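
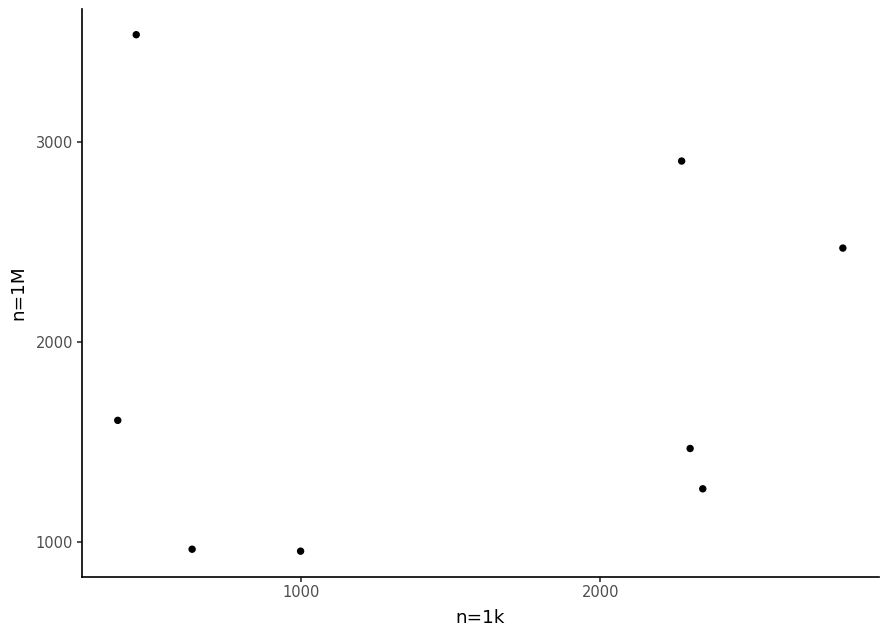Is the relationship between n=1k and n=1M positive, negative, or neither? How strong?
no clear correlation

Points are roughly uncorrelated; weak (|r| ≈ 0.1).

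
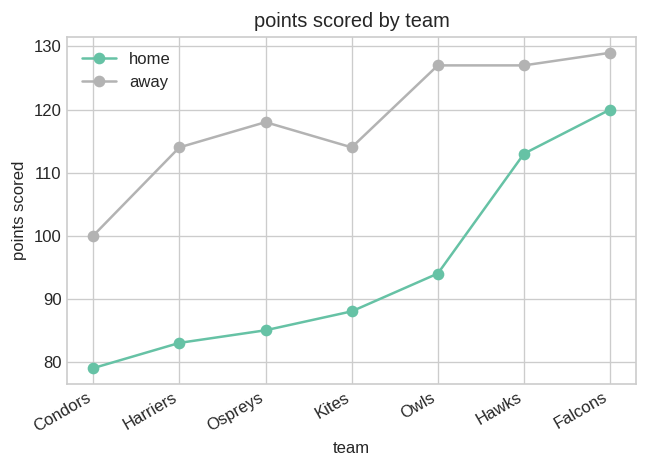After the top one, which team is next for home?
Top 3 for home: Falcons ≈ 120, Hawks ≈ 115, Owls ≈ 95.

Hawks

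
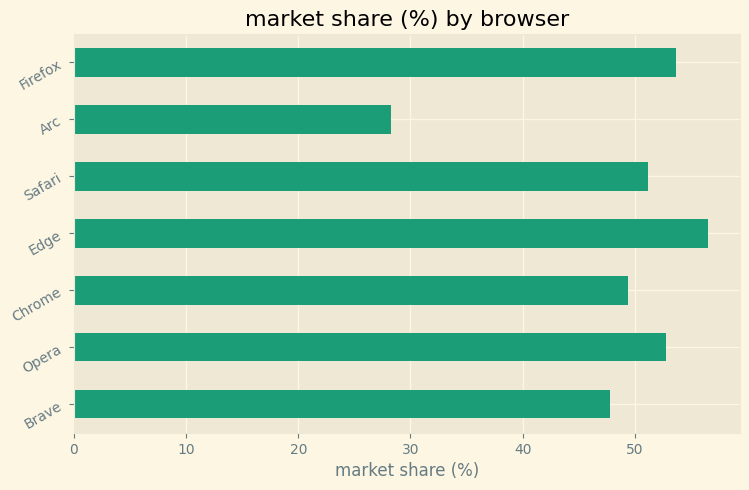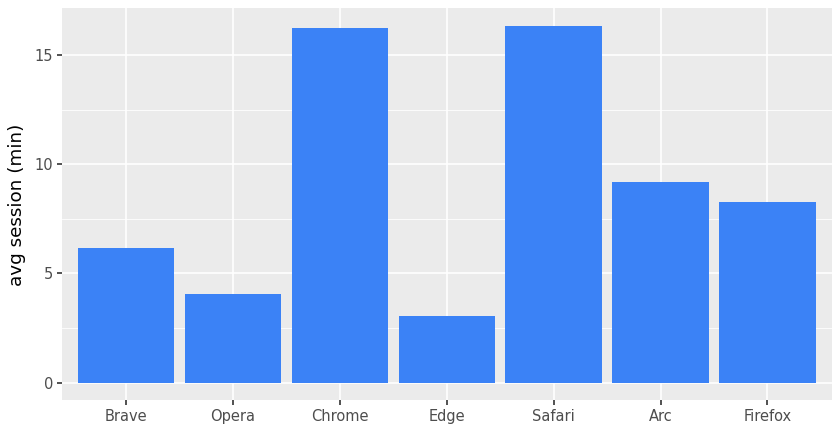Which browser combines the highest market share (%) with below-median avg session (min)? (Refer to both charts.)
Chart 2 median avg session (min) ≈ 8; below-median browsers: Brave, Opera, Edge. Among those, Edge has the highest market share (%) (≈ 60).

Edge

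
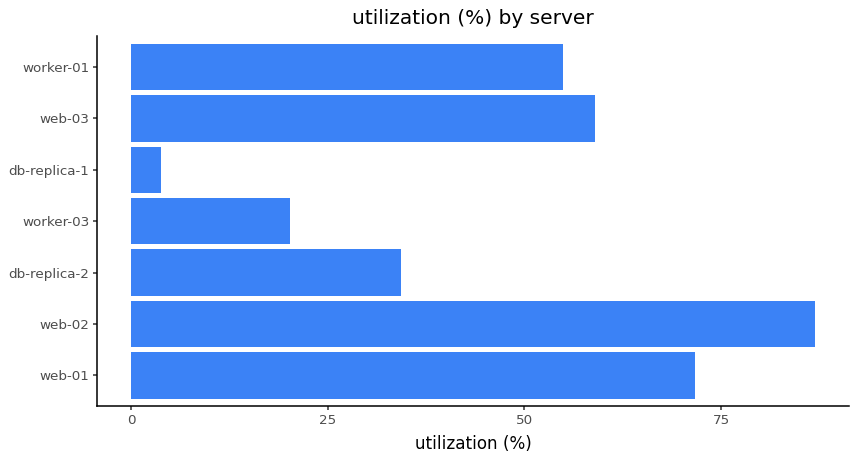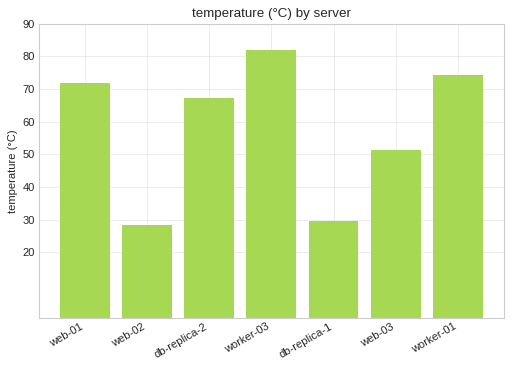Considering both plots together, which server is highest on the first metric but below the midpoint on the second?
Chart 2 median temperature (°C) ≈ 70; below-median servers: web-02, db-replica-1, web-03. Among those, web-02 has the highest utilization (%) (≈ 90).

web-02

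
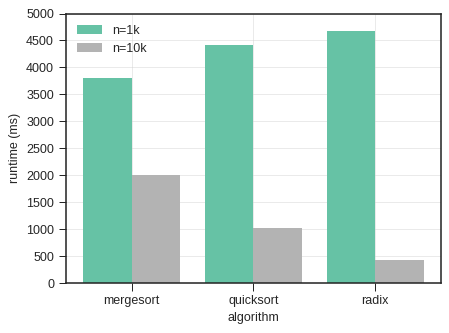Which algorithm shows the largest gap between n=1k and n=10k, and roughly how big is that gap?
radix: n=1k ≈ 4500, n=10k ≈ 500 → gap ≈ 4000. Next-largest (quicksort) is only ≈ 3500.

radix, ≈ 4000 ms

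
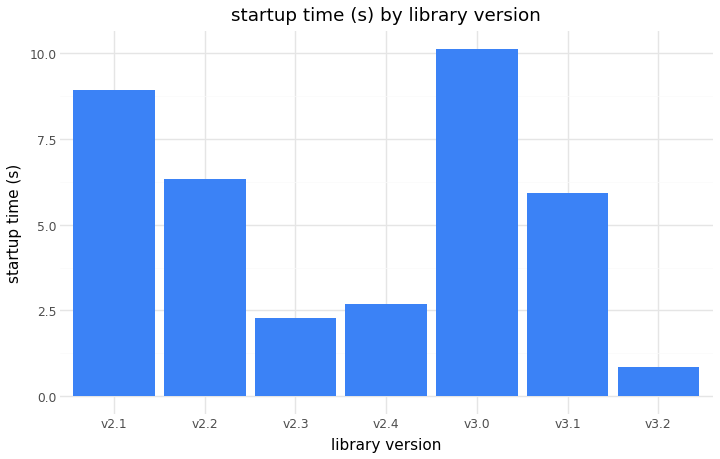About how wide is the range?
≈ 9

Max v3.0 ≈ 10, min v3.2 ≈ 1; range ≈ 9.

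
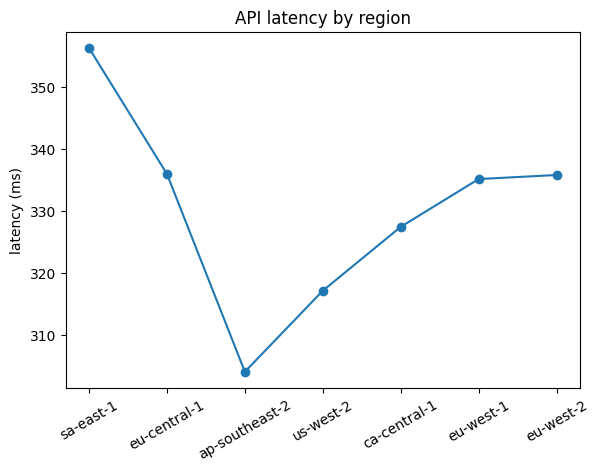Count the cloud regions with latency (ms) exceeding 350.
Above 350: sa-east-1.

1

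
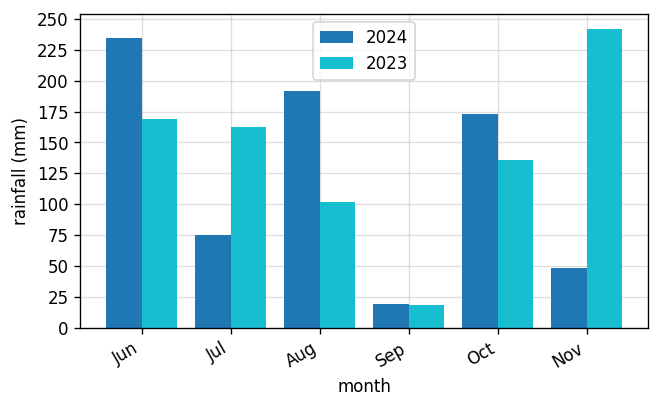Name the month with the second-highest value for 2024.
Aug

Top 3 for 2024: Jun ≈ 225, Aug ≈ 200, Oct ≈ 175.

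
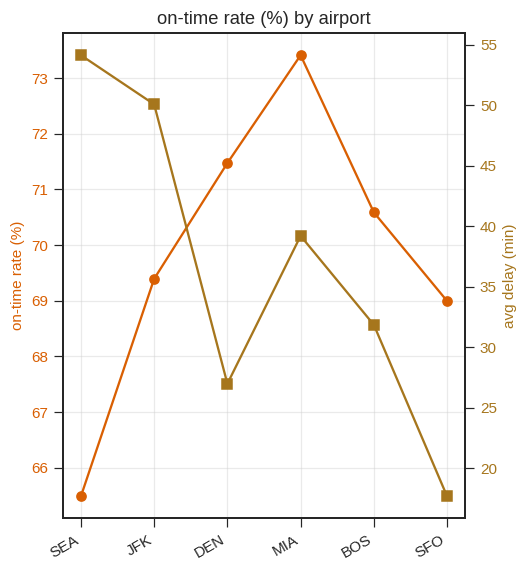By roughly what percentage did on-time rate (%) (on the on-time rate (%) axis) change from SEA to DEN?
≈ +9.2%

SEA ≈ 65, DEN ≈ 71; (71 − 65) / 65 ≈ +9.2%.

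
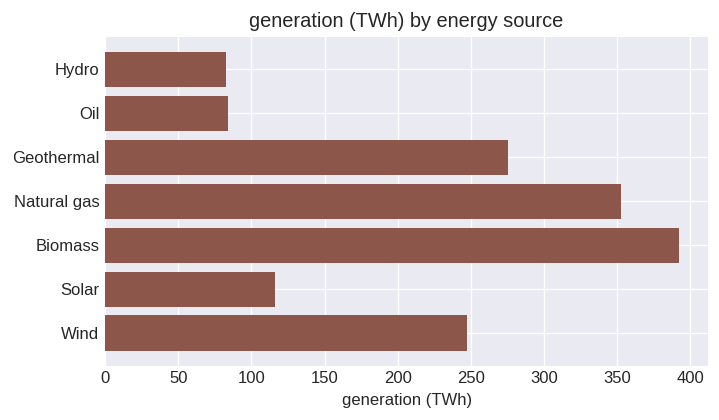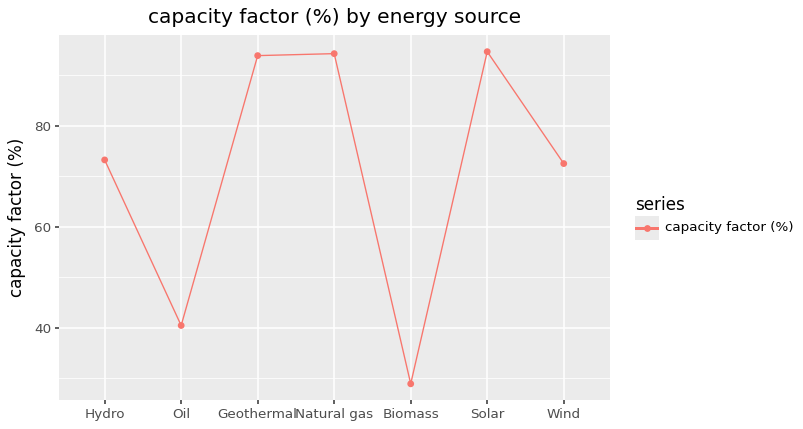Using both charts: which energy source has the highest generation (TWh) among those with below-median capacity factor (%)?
Chart 2 median capacity factor (%) ≈ 70; below-median energy sources: Oil, Biomass, Wind. Among those, Biomass has the highest generation (TWh) (≈ 400).

Biomass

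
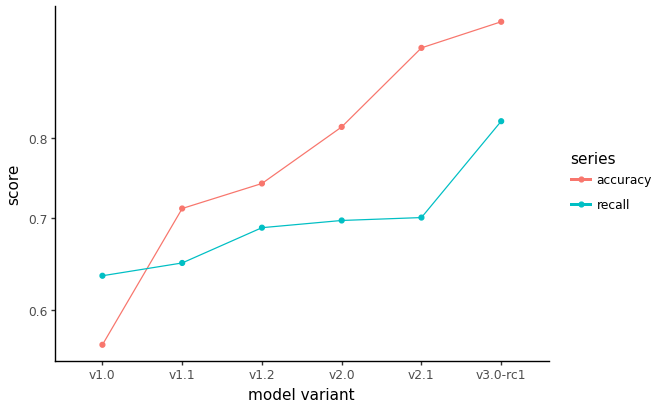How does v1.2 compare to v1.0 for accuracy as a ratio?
≈ 1.36×

v1.2 ≈ 0.75, v1.0 ≈ 0.55; 0.75/0.55 ≈ 1.36.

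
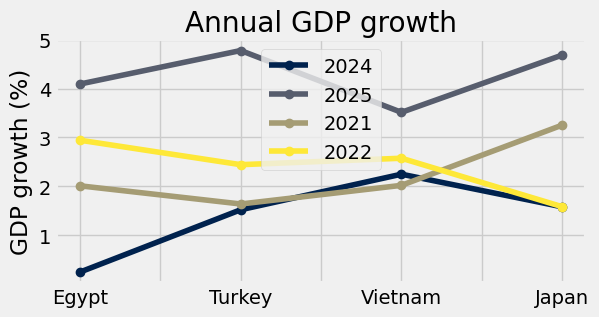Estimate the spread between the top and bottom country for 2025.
Max Turkey ≈ 5.0, min Vietnam ≈ 3.5; range ≈ 1.5.

≈ 1.5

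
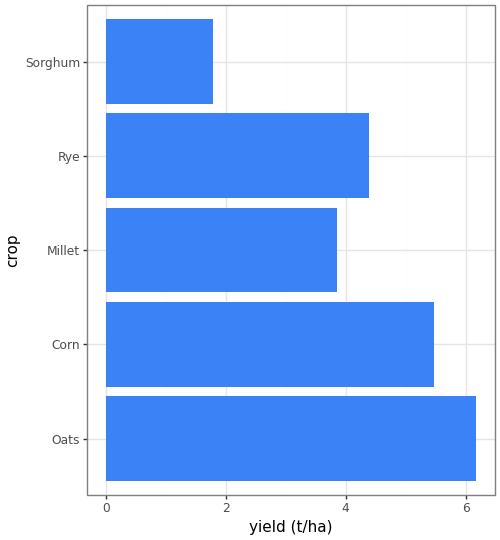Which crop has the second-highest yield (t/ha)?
Top 3: Oats ≈ 6, Corn ≈ 5, Rye ≈ 4.

Corn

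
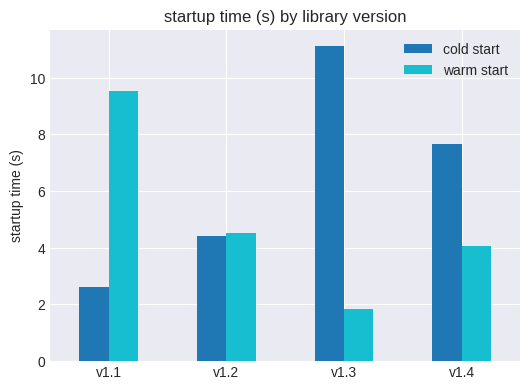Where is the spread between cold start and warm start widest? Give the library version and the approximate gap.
v1.3, ≈ 9 s

v1.3: cold start ≈ 11, warm start ≈ 2 → gap ≈ 9. Next-largest (v1.1) is only ≈ 7.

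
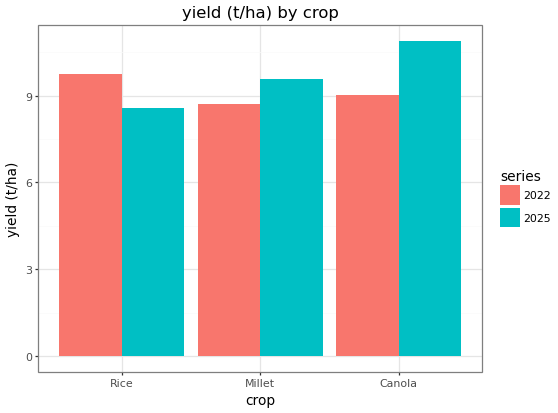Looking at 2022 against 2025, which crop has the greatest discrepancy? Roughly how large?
Canola: 2022 ≈ 9, 2025 ≈ 11 → gap ≈ 2. Next-largest (Rice) is only ≈ 1.

Canola, ≈ 2 t/ha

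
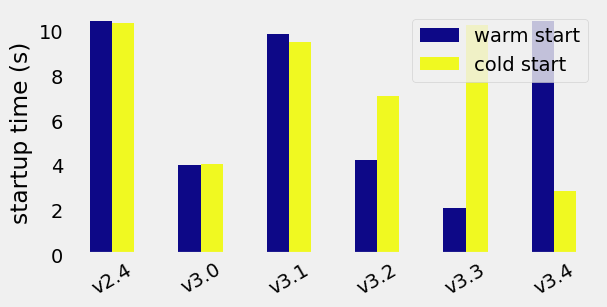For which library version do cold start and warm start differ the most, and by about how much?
v3.3: cold start ≈ 10, warm start ≈ 2 → gap ≈ 8. Next-largest (v3.4) is only ≈ 7.

v3.3, ≈ 8 s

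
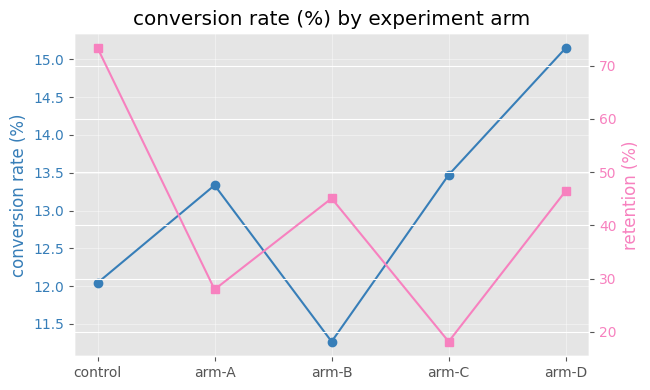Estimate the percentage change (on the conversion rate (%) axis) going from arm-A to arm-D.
≈ +11.1%

arm-A ≈ 13.5, arm-D ≈ 15.0; (15.0 − 13.5) / 13.5 ≈ +11.1%.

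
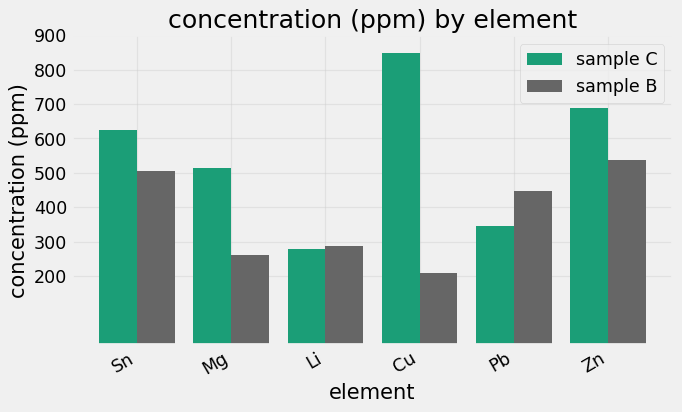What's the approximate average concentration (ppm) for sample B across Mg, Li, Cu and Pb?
≈ 300

(300 + 300 + 200 + 400) / 4 ≈ 300.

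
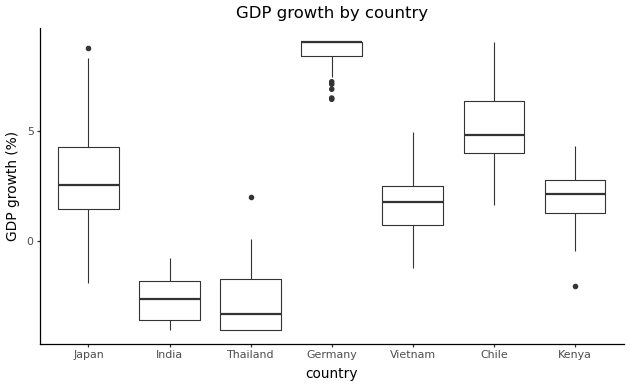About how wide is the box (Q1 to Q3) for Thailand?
Q3 ≈ -2, Q1 ≈ -4; IQR ≈ 2.

≈ 2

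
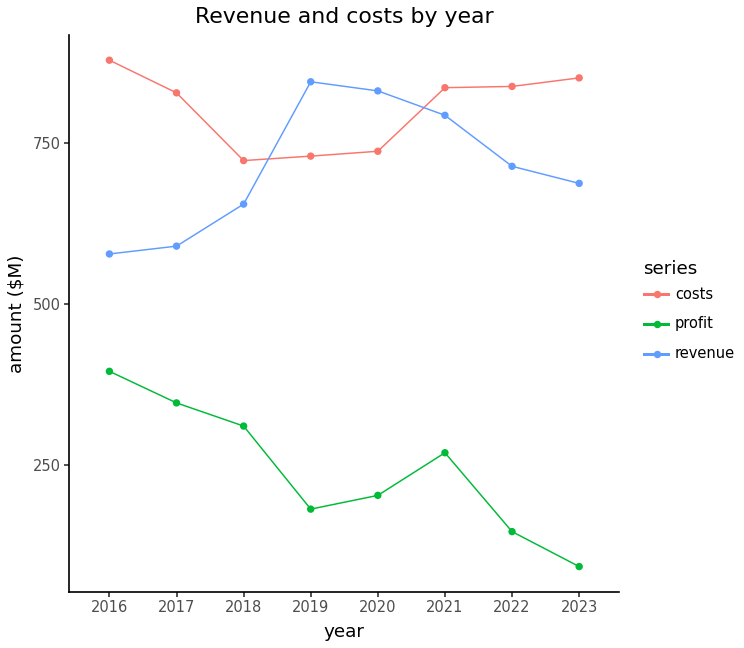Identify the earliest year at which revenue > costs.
2019

2018: revenue ≈ 700 vs costs ≈ 700 (not yet); 2019: revenue ≈ 800 vs costs ≈ 700 (first crossover).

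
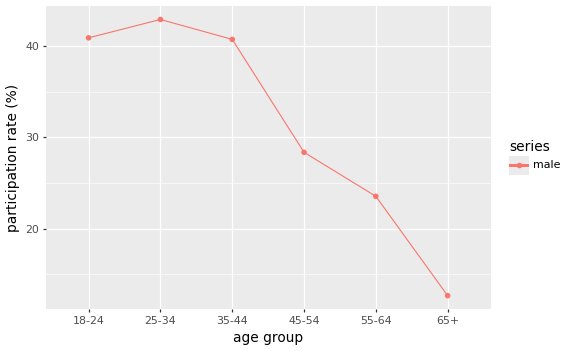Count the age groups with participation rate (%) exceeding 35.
Above 35: 18-24, 25-34, 35-44.

3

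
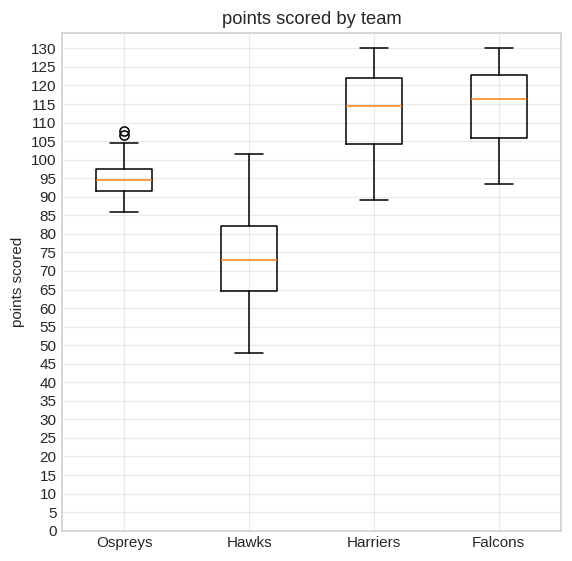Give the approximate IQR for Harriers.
≈ 15

Q3 ≈ 120, Q1 ≈ 105; IQR ≈ 15.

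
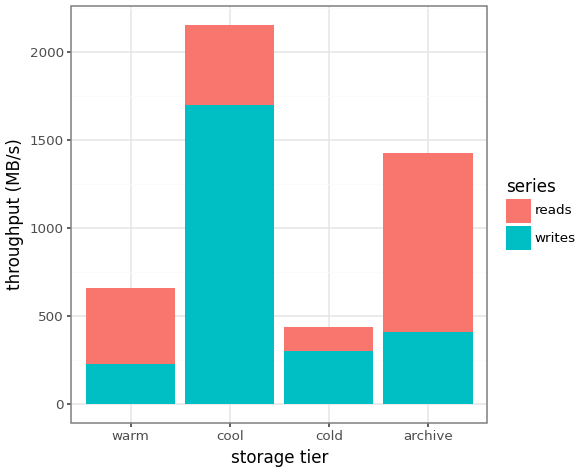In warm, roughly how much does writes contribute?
≈ 200

writes top ≈ 200, bottom ≈ 0; segment ≈ 200.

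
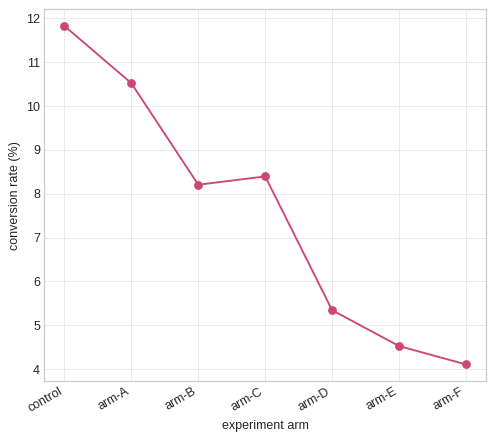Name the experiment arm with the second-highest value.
Top 3: control ≈ 12, arm-A ≈ 11, arm-C ≈ 8.

arm-A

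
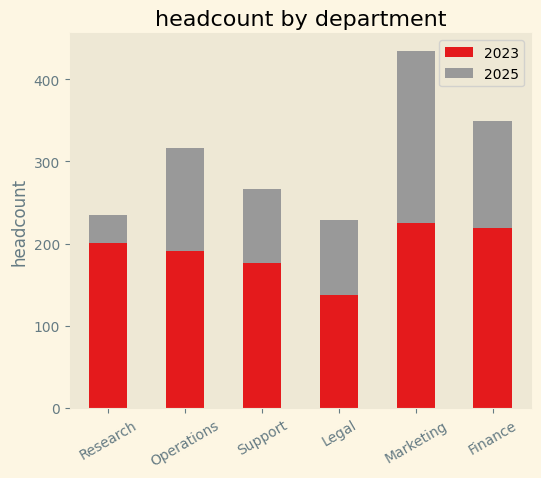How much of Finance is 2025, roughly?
≈ 150

2025 top ≈ 350, bottom ≈ 200; segment ≈ 150.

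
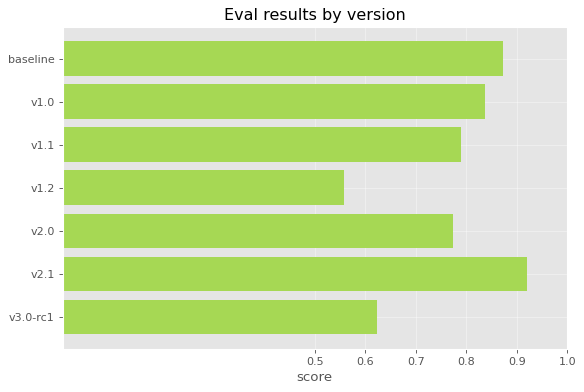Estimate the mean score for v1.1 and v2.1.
(0.8 + 0.9) / 2 ≈ 0.85.

≈ 0.85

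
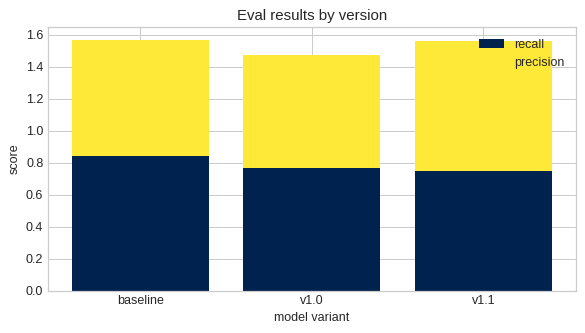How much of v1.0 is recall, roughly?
≈ 0.8

recall top ≈ 0.8, bottom ≈ 0.0; segment ≈ 0.8.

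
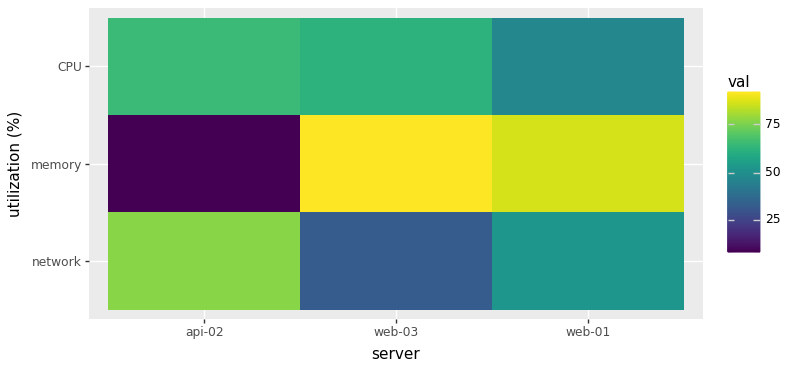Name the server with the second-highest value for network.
web-01

Top 3 for network: api-02 ≈ 80, web-01 ≈ 50, web-03 ≈ 30.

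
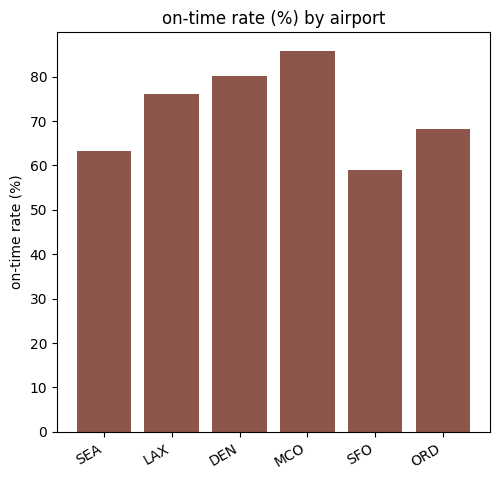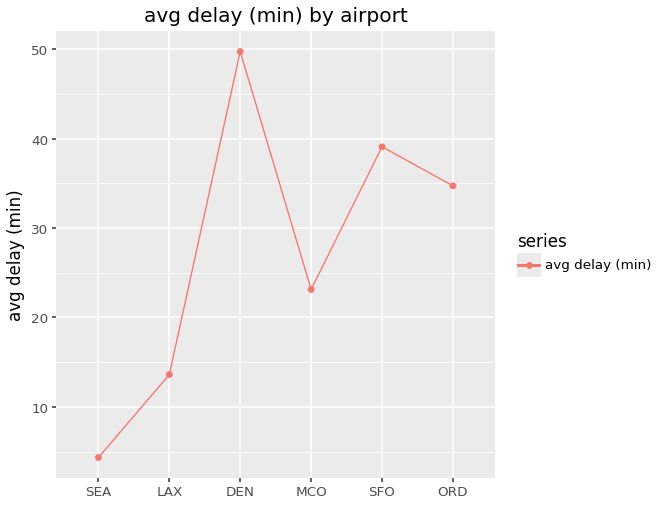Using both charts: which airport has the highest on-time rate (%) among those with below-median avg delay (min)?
Chart 2 median avg delay (min) ≈ 30; below-median airports: SEA, LAX, MCO. Among those, MCO has the highest on-time rate (%) (≈ 90).

MCO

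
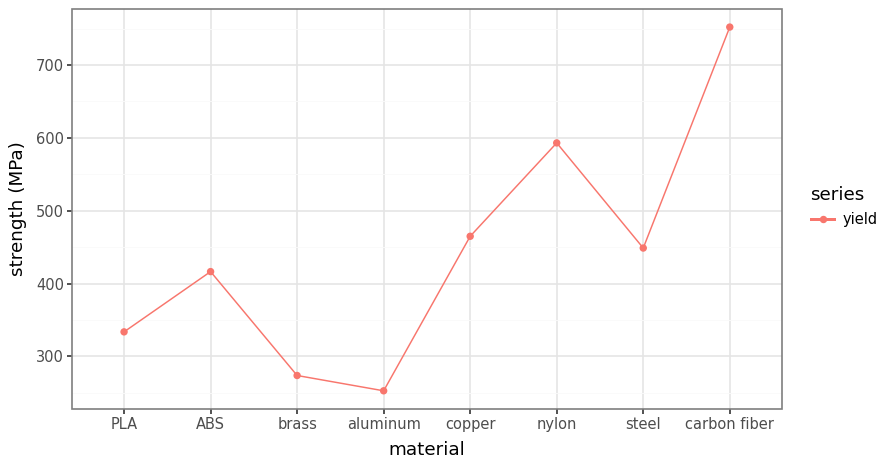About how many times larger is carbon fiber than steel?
≈ 1.67×

carbon fiber ≈ 750, steel ≈ 450; 750/450 ≈ 1.67.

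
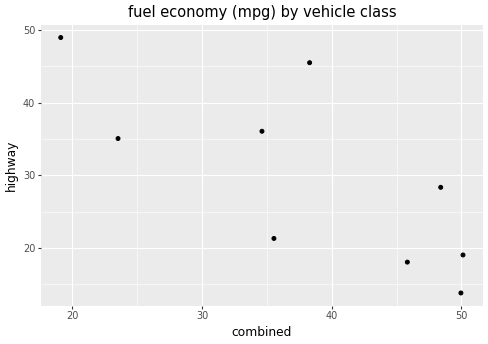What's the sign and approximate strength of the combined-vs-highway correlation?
Points are negatively correlated; strong (|r| ≈ 0.8).

negative, strong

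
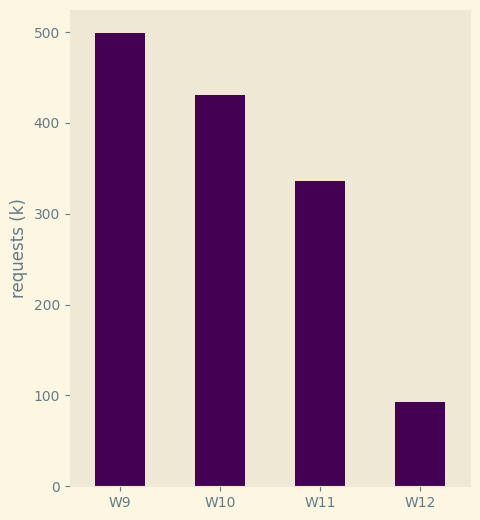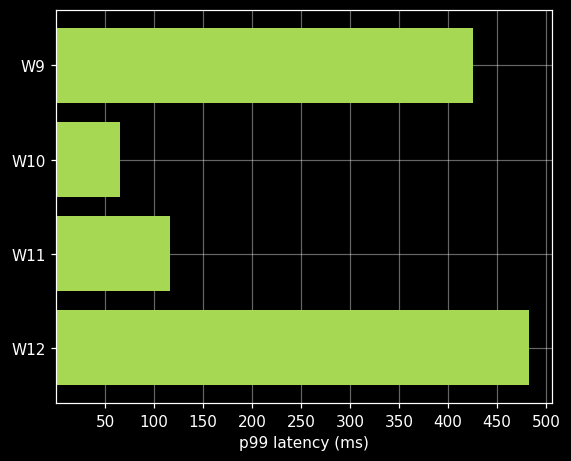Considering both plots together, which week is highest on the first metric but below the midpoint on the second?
Chart 2 median p99 latency (ms) ≈ 250; below-median weeks: W10, W11. Among those, W10 has the highest requests (k) (≈ 450).

W10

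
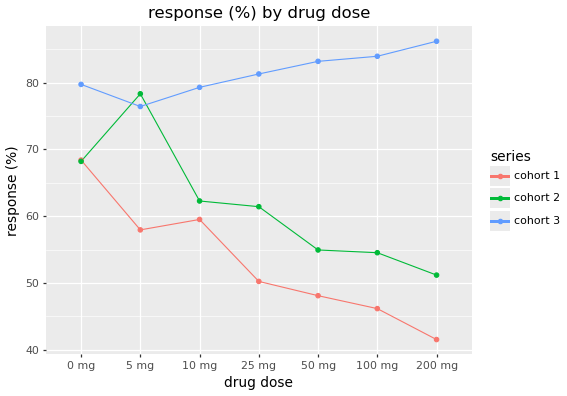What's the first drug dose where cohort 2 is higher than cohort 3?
5 mg

0 mg: cohort 2 ≈ 70 vs cohort 3 ≈ 80 (not yet); 5 mg: cohort 2 ≈ 80 vs cohort 3 ≈ 75 (first crossover).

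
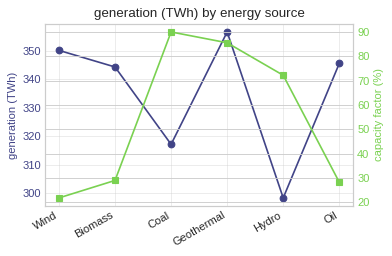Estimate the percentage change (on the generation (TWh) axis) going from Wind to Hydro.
≈ -14.3%

Wind ≈ 350, Hydro ≈ 300; (300 − 350) / 350 ≈ -14.3%.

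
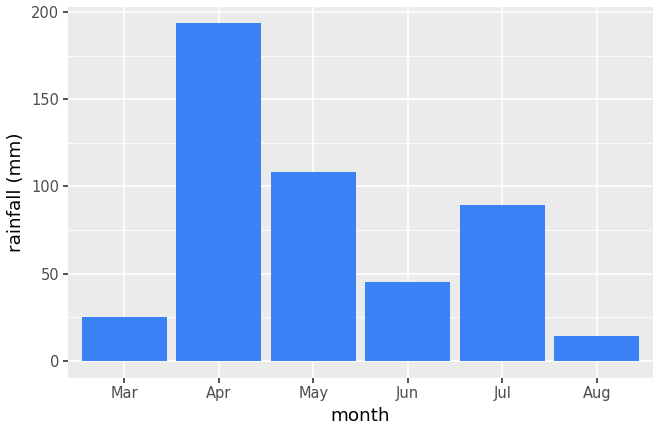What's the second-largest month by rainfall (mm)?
May

Top 3: Apr ≈ 200, May ≈ 100, Jul ≈ 80.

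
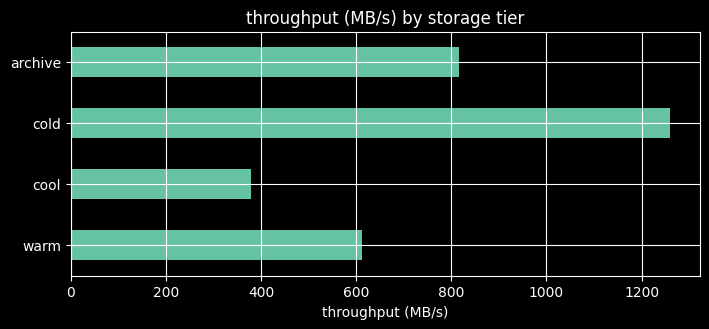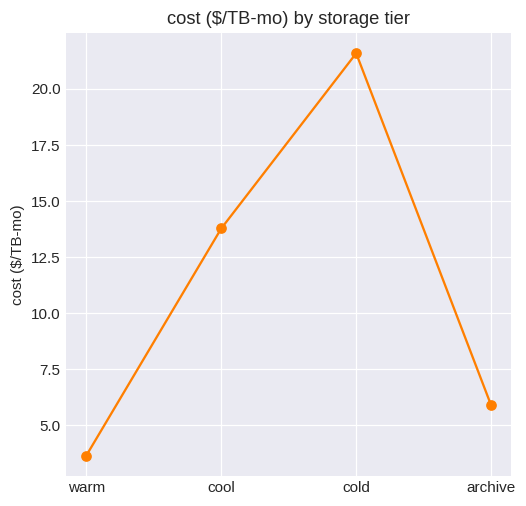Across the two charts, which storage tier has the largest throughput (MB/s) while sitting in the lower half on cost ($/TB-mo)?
Chart 2 median cost ($/TB-mo) ≈ 10; below-median storage tiers: warm, archive. Among those, archive has the highest throughput (MB/s) (≈ 800).

archive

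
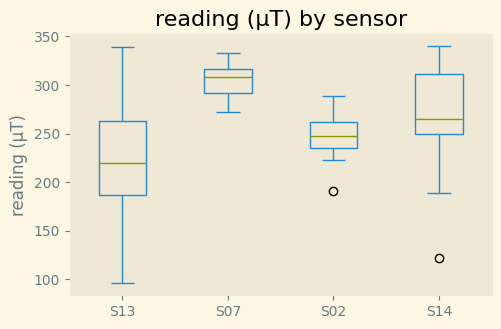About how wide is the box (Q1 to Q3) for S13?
Q3 ≈ 260, Q1 ≈ 190; IQR ≈ 70.

≈ 70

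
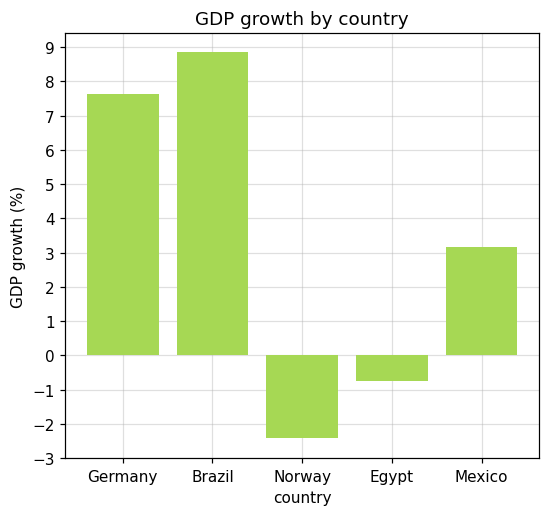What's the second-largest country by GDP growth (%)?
Top 3: Brazil ≈ 9, Germany ≈ 8, Mexico ≈ 3.

Germany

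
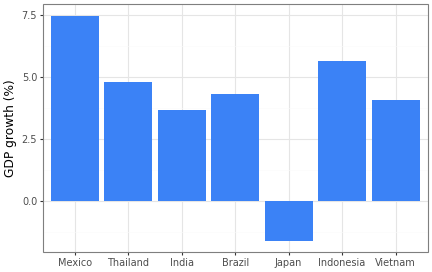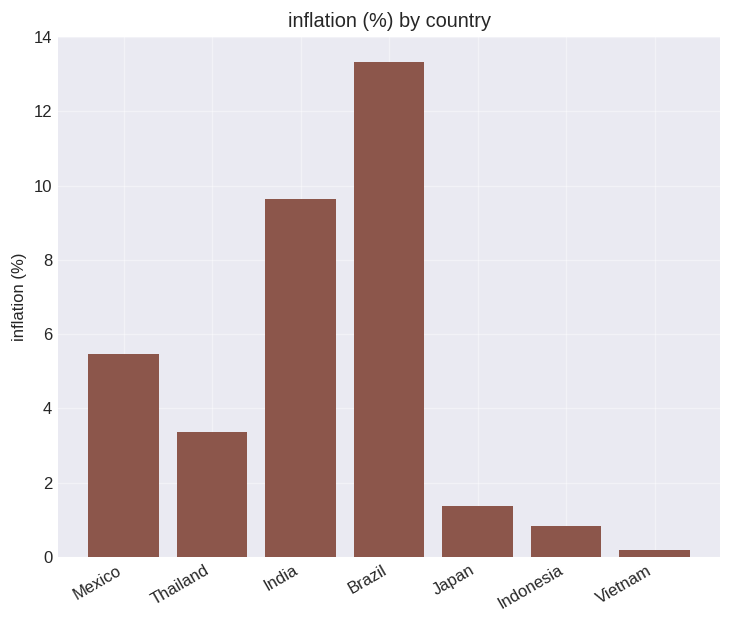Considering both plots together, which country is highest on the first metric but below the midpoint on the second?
Chart 2 median inflation (%) ≈ 4; below-median countries: Japan, Indonesia, Vietnam. Among those, Indonesia has the highest GDP growth (%) (≈ 6).

Indonesia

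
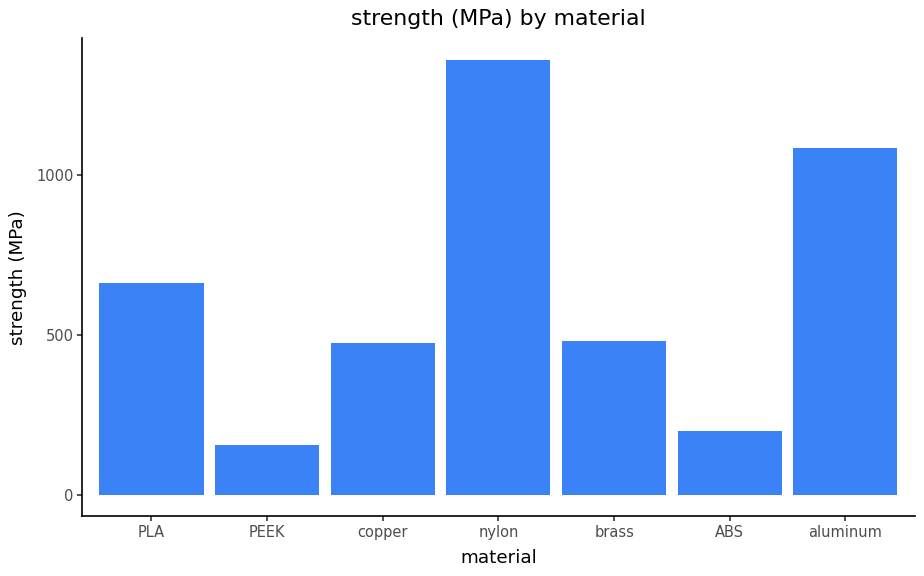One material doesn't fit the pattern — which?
nylon ≈ 1400; the rest sit between ≈ 200 and ≈ 1000.

nylon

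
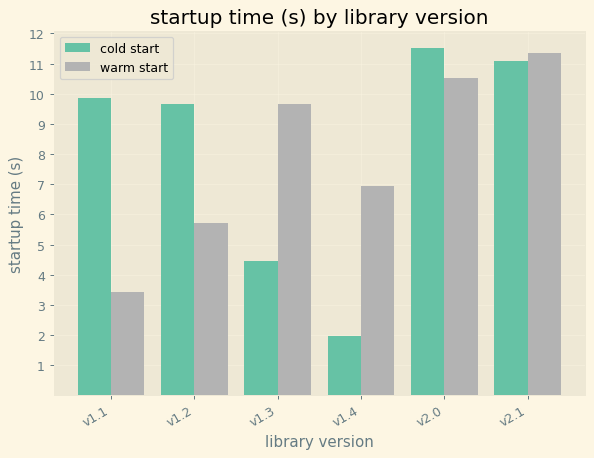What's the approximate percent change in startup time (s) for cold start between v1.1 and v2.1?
≈ +10%

v1.1 ≈ 10, v2.1 ≈ 11; (11 − 10) / 10 ≈ +10%.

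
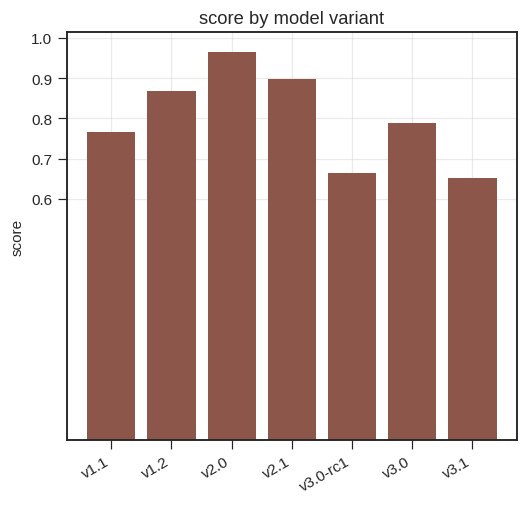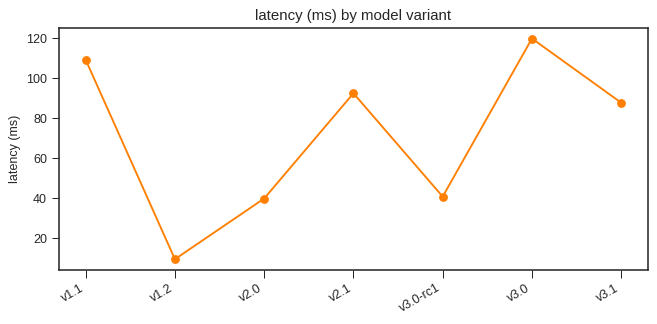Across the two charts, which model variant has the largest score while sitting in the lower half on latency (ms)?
v2.0

Chart 2 median latency (ms) ≈ 80; below-median model variants: v1.2, v2.0, v3.0-rc1. Among those, v2.0 has the highest score (≈ 1).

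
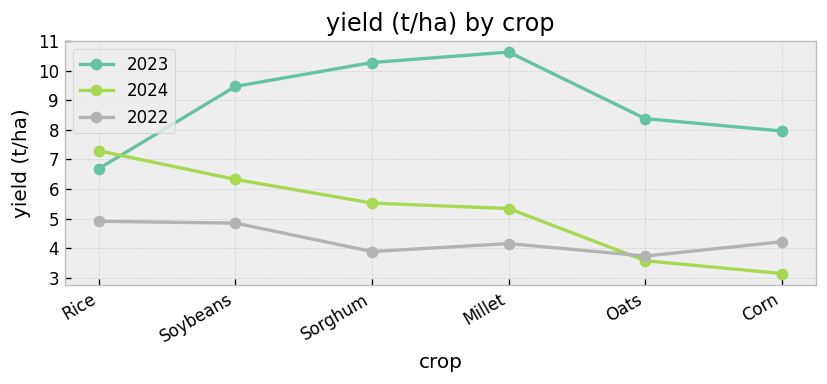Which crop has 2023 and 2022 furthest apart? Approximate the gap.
Millet: 2023 ≈ 11, 2022 ≈ 4 → gap ≈ 7. Next-largest (Sorghum) is only ≈ 6.

Millet, ≈ 7 t/ha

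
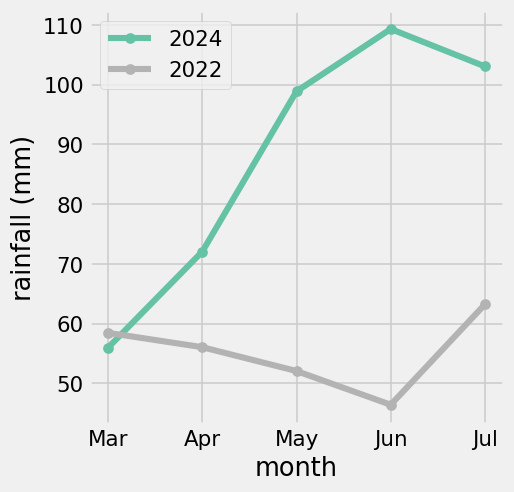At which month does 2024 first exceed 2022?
Mar: 2024 ≈ 60 vs 2022 ≈ 60 (not yet); Apr: 2024 ≈ 70 vs 2022 ≈ 60 (first crossover).

Apr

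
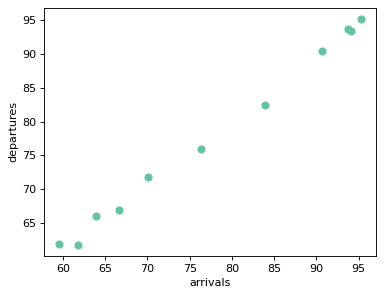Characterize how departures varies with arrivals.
Points are positively correlated; strong (|r| ≈ 1.0).

positive, strong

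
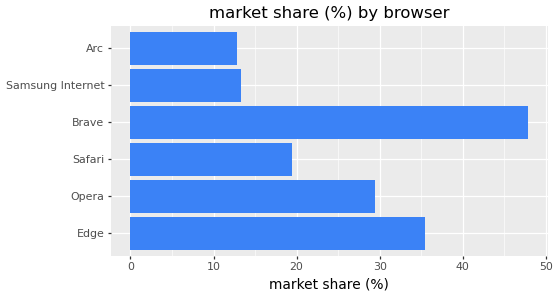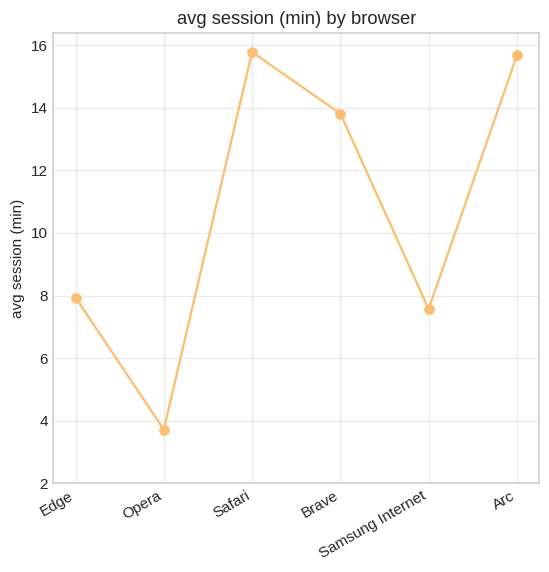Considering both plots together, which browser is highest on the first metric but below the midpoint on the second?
Chart 2 median avg session (min) ≈ 10; below-median browsers: Edge, Opera, Samsung Internet. Among those, Edge has the highest market share (%) (≈ 35).

Edge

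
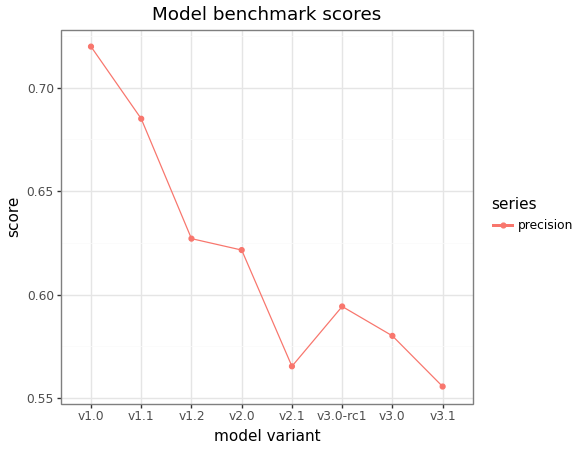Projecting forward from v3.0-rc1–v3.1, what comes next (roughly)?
Last three: 0.60, 0.58, 0.56 → slope ≈ -0.02/step → next ≈ 0.54.

≈ 0.54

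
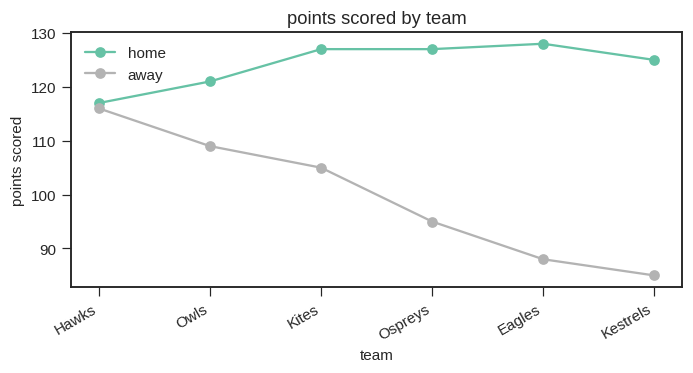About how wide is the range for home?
Max Eagles ≈ 130, min Hawks ≈ 115; range ≈ 15.

≈ 15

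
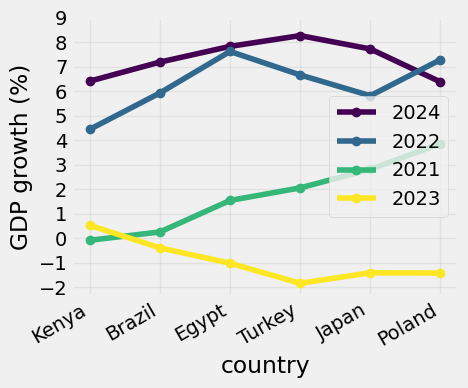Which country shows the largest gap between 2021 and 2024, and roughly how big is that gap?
Brazil, ≈ 7 %

Brazil: 2021 ≈ 0, 2024 ≈ 7 → gap ≈ 7. Next-largest (Kenya) is only ≈ 6.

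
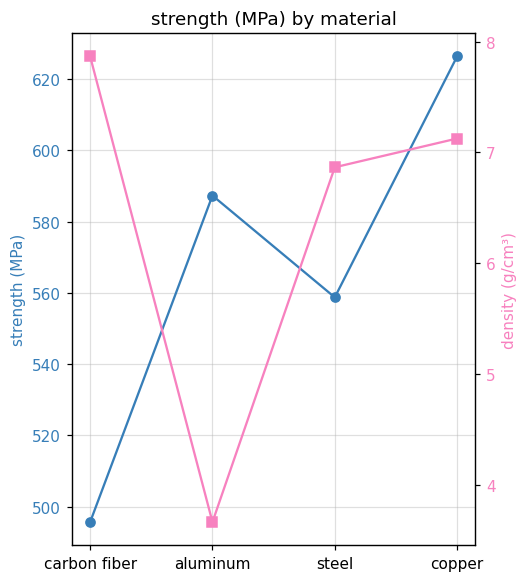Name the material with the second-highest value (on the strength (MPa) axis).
Top 3 (on the strength (MPa) axis): copper ≈ 620, aluminum ≈ 580, steel ≈ 560.

aluminum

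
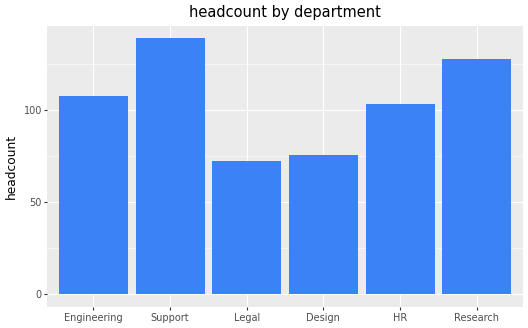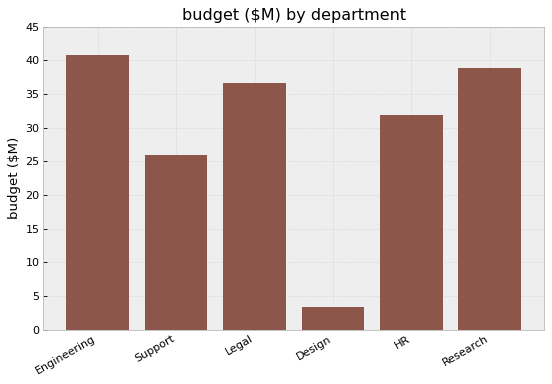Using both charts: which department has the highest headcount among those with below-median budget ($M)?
Chart 2 median budget ($M) ≈ 35; below-median departments: Support, Design, HR. Among those, Support has the highest headcount (≈ 140).

Support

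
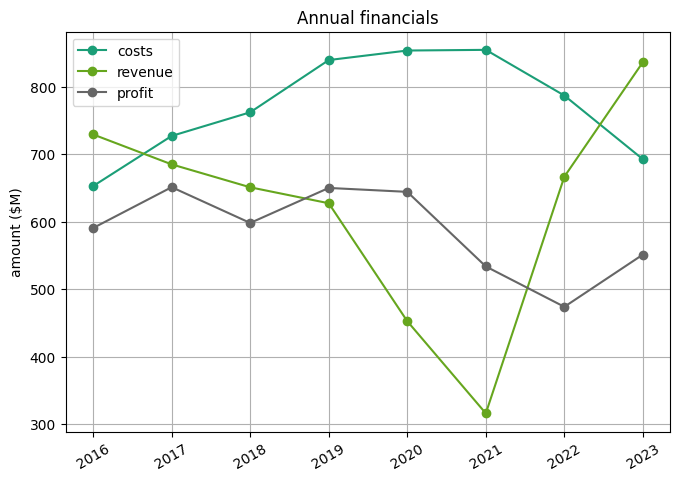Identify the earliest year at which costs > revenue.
2016: costs ≈ 650 vs revenue ≈ 750 (not yet); 2017: costs ≈ 750 vs revenue ≈ 700 (first crossover).

2017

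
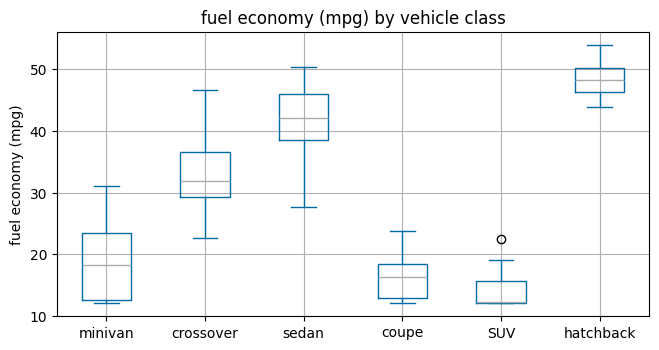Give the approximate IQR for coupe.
Q3 ≈ 20, Q1 ≈ 15; IQR ≈ 5.

≈ 5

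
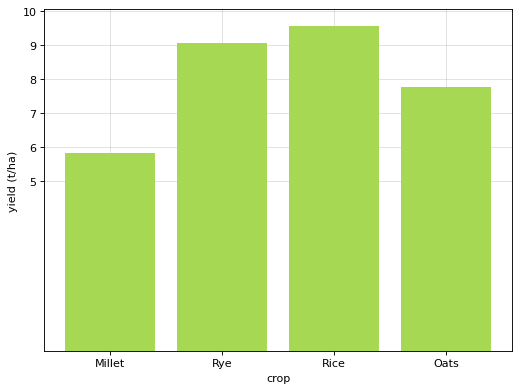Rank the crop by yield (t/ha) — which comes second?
Top 3: Rice ≈ 10, Rye ≈ 9, Oats ≈ 8.

Rye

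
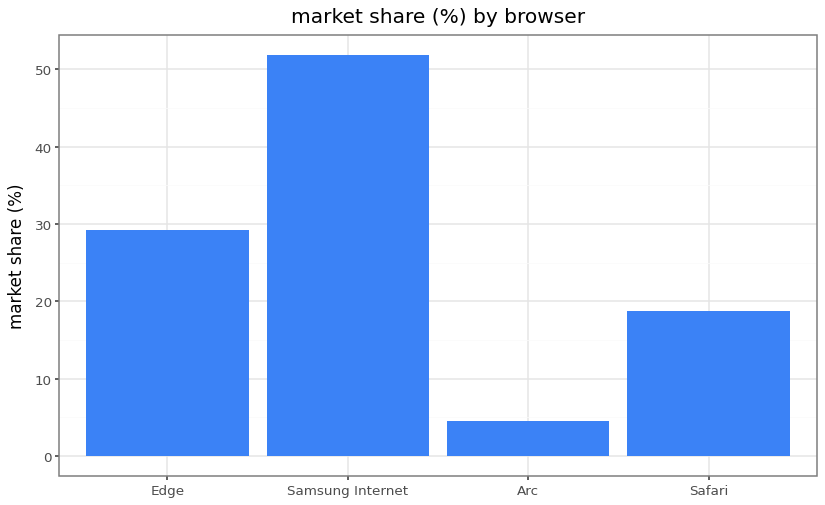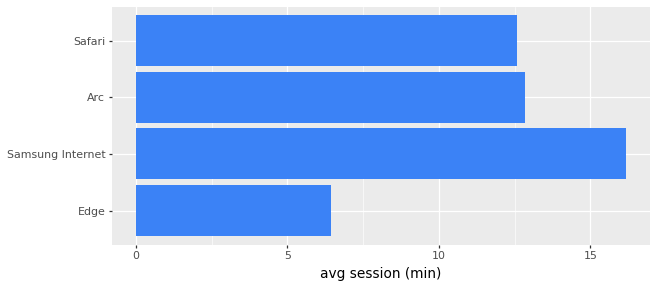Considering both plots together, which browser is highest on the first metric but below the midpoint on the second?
Edge

Chart 2 median avg session (min) ≈ 12; below-median browsers: Edge, Safari. Among those, Edge has the highest market share (%) (≈ 30).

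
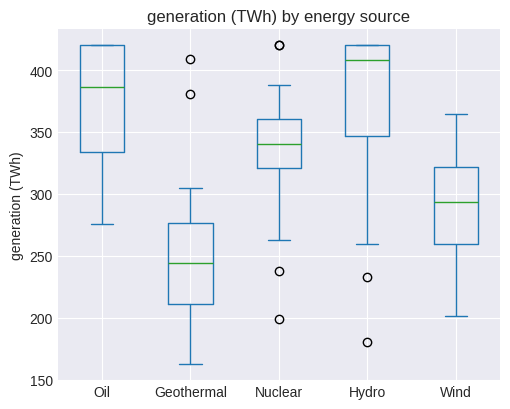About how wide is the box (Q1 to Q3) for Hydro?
≈ 80

Q3 ≈ 420, Q1 ≈ 340; IQR ≈ 80.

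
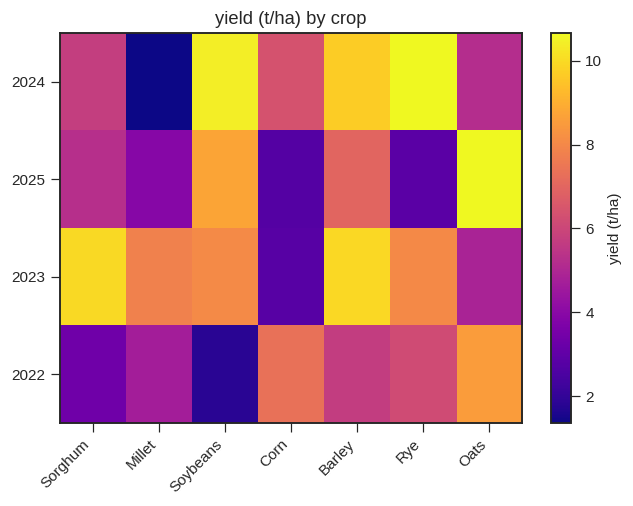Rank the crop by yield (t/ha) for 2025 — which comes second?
Soybeans

Top 3 for 2025: Oats ≈ 11, Soybeans ≈ 9, Barley ≈ 7.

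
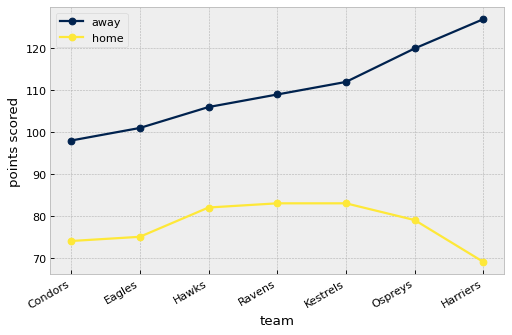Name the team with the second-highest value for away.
Ospreys

Top 3 for away: Harriers ≈ 125, Ospreys ≈ 120, Kestrels ≈ 110.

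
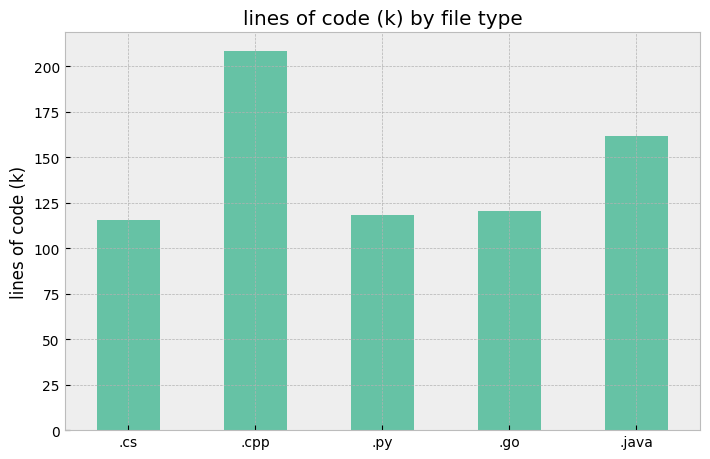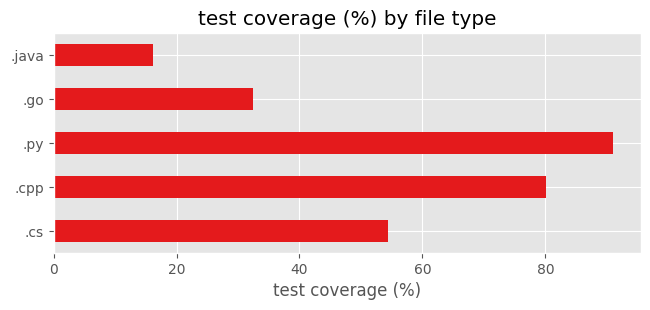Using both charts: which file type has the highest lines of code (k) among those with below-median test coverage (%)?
.java

Chart 2 median test coverage (%) ≈ 50; below-median file types: .go, .java. Among those, .java has the highest lines of code (k) (≈ 160).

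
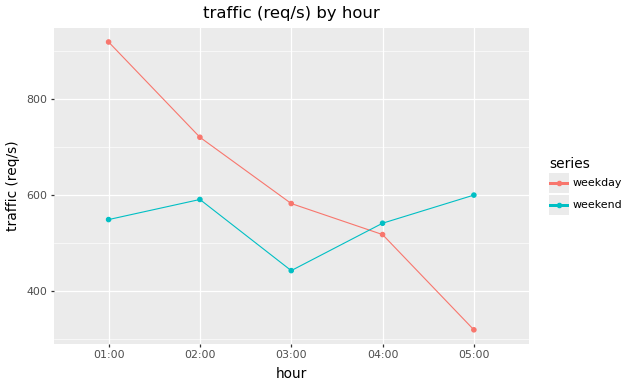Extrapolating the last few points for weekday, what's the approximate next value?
Last three: 600, 500, 300 → slope ≈ -150/step → next ≈ 150.

≈ 150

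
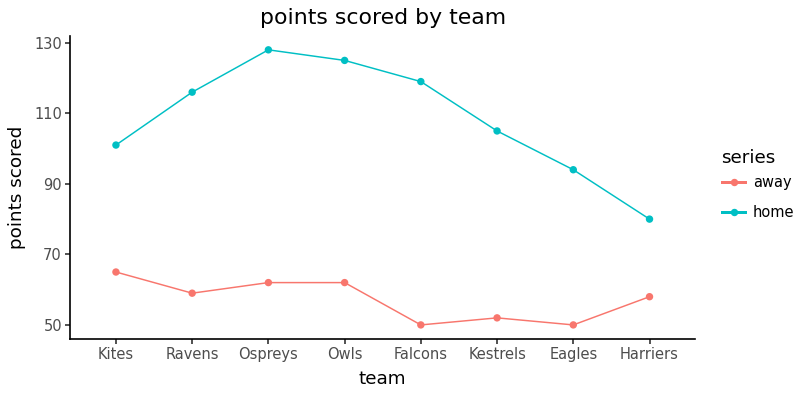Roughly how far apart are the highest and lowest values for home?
≈ 50

Max Ospreys ≈ 130, min Harriers ≈ 80; range ≈ 50.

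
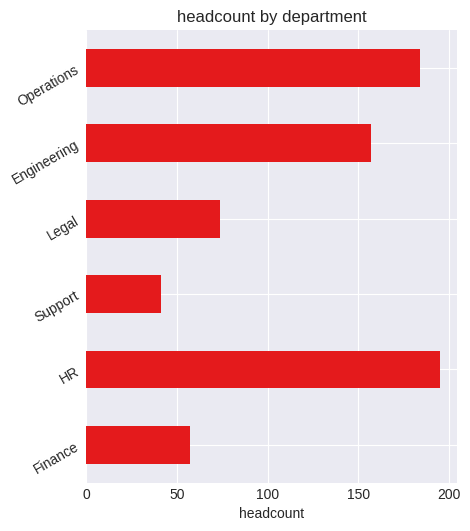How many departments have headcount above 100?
Above 100: HR, Engineering, Operations.

3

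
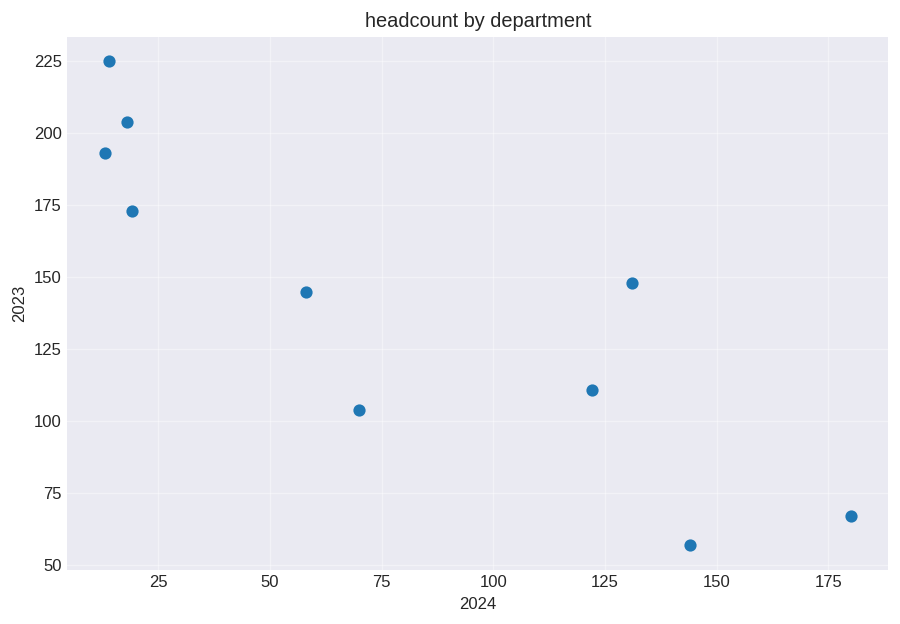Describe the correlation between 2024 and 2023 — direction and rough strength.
Points are negatively correlated; strong (|r| ≈ 0.9).

negative, strong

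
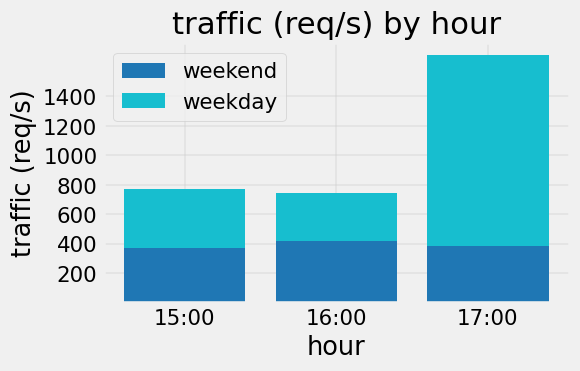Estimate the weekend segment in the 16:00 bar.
≈ 400

weekend top ≈ 400, bottom ≈ 0; segment ≈ 400.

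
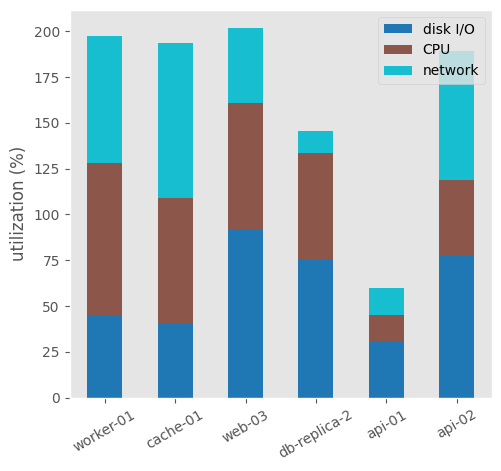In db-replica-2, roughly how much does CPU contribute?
≈ 60

CPU top ≈ 140, bottom ≈ 80; segment ≈ 60.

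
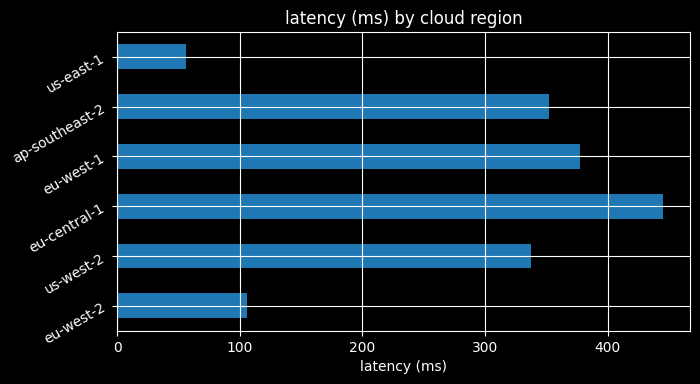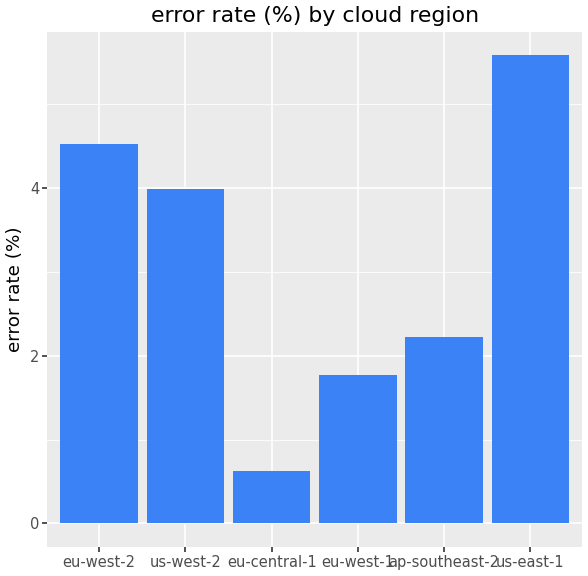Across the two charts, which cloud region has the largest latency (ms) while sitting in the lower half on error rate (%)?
eu-central-1

Chart 2 median error rate (%) ≈ 3; below-median cloud regions: eu-central-1, eu-west-1, ap-southeast-2. Among those, eu-central-1 has the highest latency (ms) (≈ 450).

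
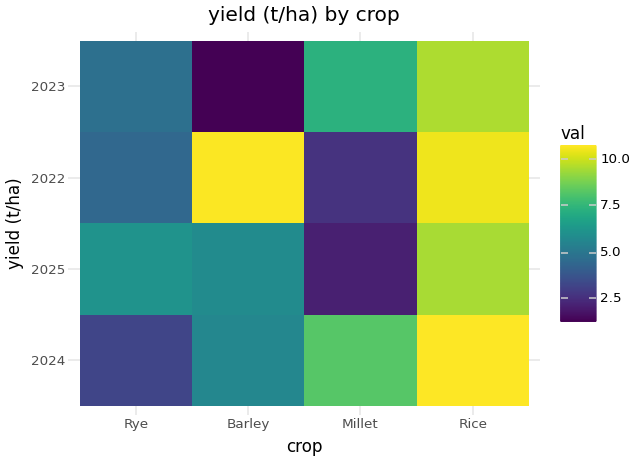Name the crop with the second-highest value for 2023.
Top 3 for 2023: Rice ≈ 10, Millet ≈ 7, Rye ≈ 5.

Millet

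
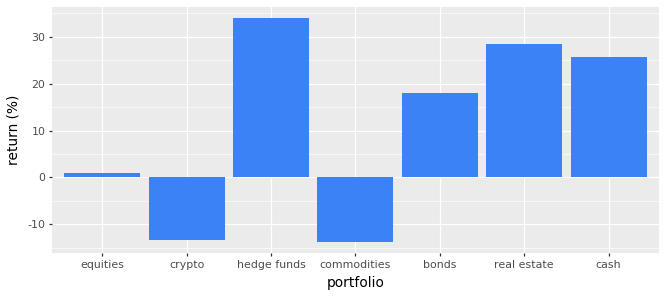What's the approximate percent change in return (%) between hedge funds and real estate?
hedge funds ≈ 35, real estate ≈ 30; (30 − 35) / 35 ≈ -14.3%.

≈ -14.3%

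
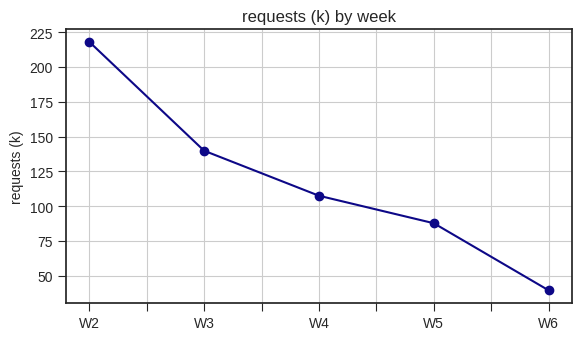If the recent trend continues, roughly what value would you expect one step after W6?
Last three: 100, 80, 40 → slope ≈ -30/step → next ≈ 10.

≈ 10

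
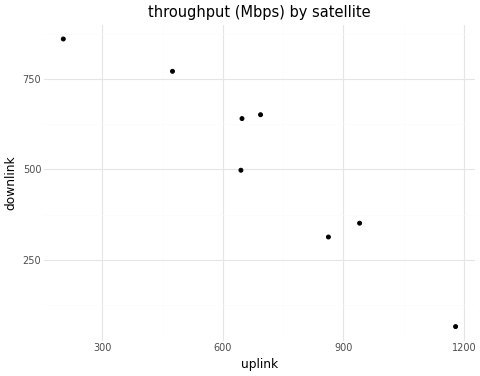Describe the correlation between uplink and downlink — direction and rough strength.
Points are negatively correlated; strong (|r| ≈ 1.0).

negative, strong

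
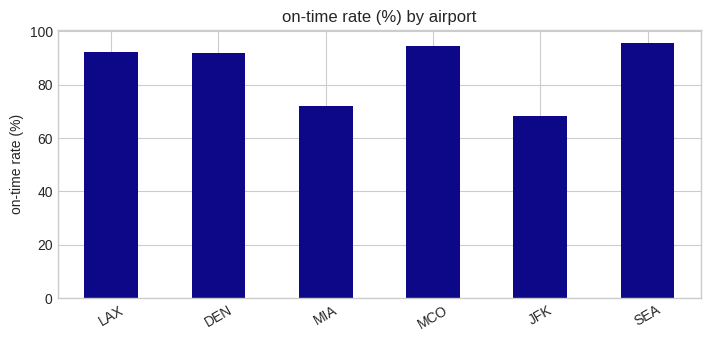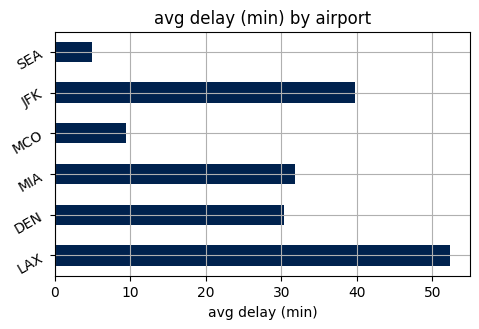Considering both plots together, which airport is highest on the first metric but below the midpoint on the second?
Chart 2 median avg delay (min) ≈ 30; below-median airports: DEN, MCO, SEA. Among those, SEA has the highest on-time rate (%) (≈ 100).

SEA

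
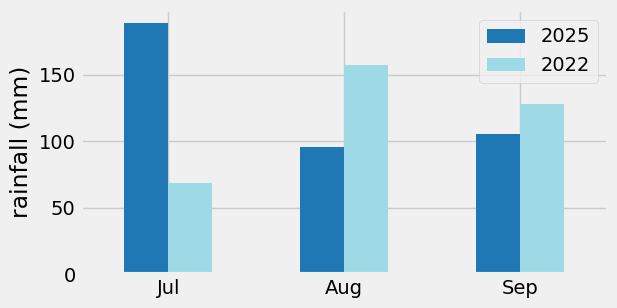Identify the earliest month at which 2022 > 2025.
Aug

Jul: 2022 ≈ 60 vs 2025 ≈ 180 (not yet); Aug: 2022 ≈ 160 vs 2025 ≈ 100 (first crossover).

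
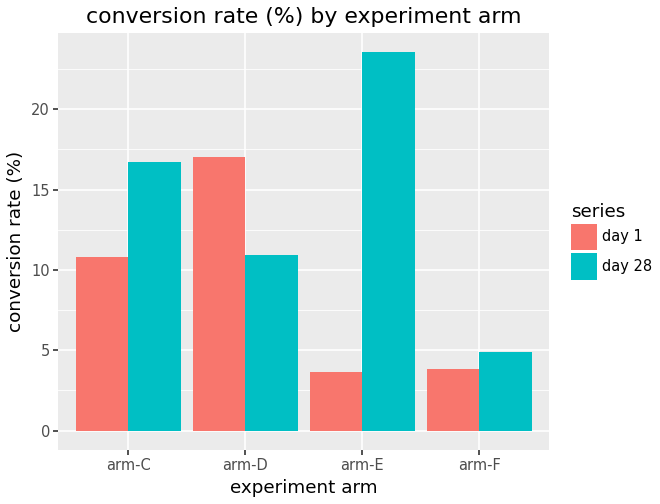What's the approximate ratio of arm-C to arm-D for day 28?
≈ 1.6×

arm-C ≈ 16, arm-D ≈ 10; 16/10 ≈ 1.6.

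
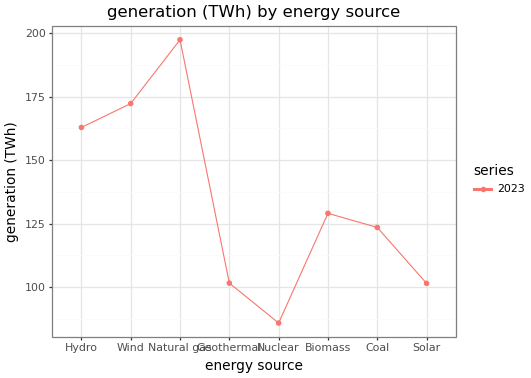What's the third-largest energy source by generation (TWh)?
Top 4: Natural gas ≈ 200, Wind ≈ 170, Hydro ≈ 160, Biomass ≈ 130.

Hydro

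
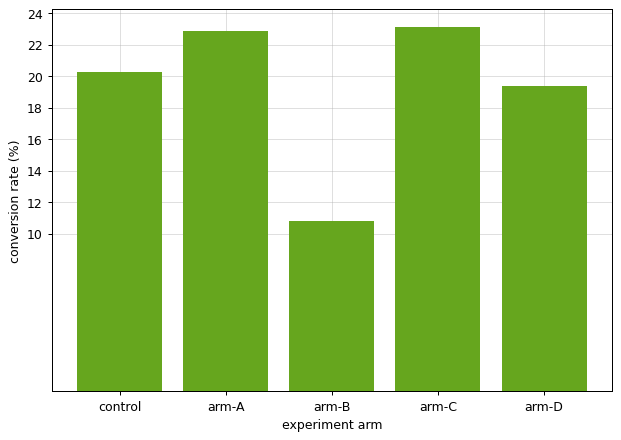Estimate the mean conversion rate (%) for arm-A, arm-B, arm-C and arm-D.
(22 + 10 + 24 + 20) / 4 ≈ 19.

≈ 19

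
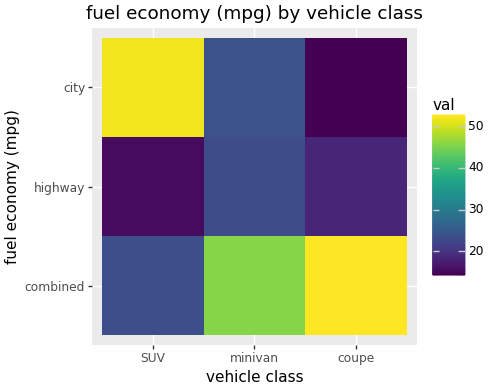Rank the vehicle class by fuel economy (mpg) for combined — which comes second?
minivan

Top 3 for combined: coupe ≈ 55, minivan ≈ 45, SUV ≈ 25.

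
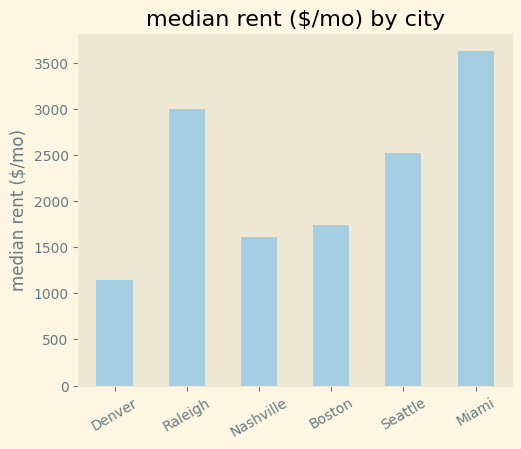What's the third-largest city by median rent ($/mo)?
Seattle

Top 4: Miami ≈ 3500, Raleigh ≈ 3000, Seattle ≈ 2500, Boston ≈ 1500.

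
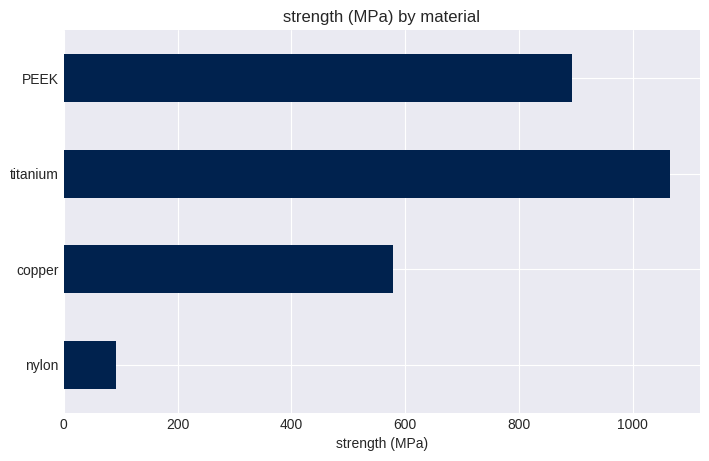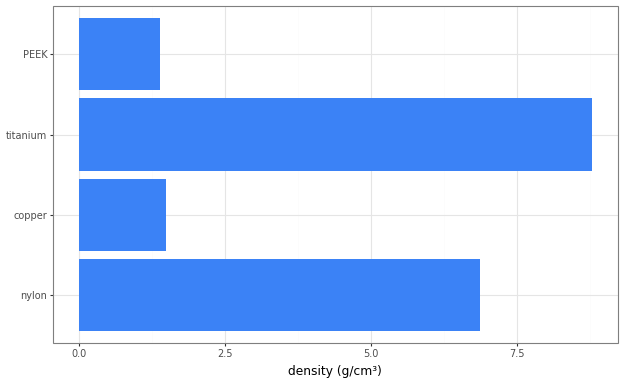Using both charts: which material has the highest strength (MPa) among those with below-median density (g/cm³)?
Chart 2 median density (g/cm³) ≈ 4; below-median materials: copper, PEEK. Among those, PEEK has the highest strength (MPa) (≈ 900).

PEEK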